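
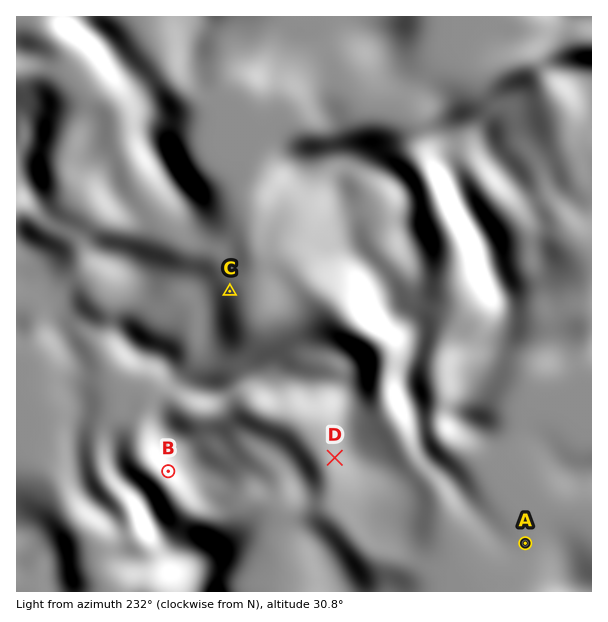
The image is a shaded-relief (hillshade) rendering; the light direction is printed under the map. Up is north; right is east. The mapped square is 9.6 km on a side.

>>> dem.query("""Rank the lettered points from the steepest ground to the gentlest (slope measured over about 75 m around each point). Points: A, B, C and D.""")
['B', 'C', 'D', 'A']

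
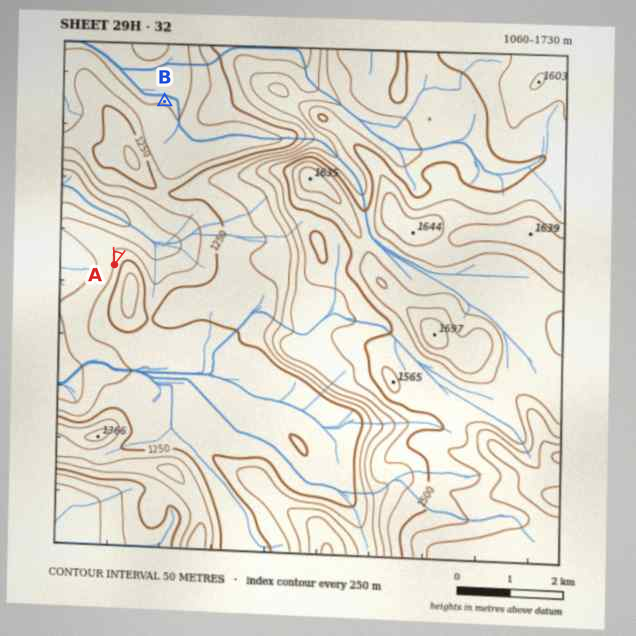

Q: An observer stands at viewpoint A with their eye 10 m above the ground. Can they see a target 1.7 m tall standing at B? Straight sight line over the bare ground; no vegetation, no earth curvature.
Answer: no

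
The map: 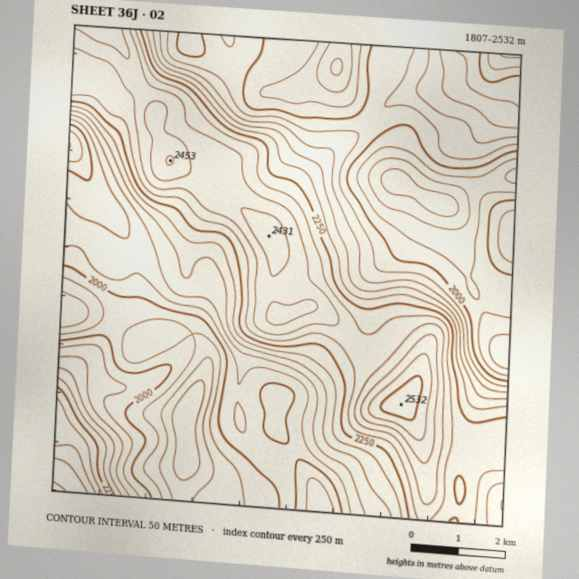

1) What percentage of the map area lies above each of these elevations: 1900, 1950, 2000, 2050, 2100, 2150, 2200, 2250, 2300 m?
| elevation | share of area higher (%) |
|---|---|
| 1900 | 94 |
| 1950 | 86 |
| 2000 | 73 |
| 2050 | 60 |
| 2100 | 50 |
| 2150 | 43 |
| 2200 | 36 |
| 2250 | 30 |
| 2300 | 23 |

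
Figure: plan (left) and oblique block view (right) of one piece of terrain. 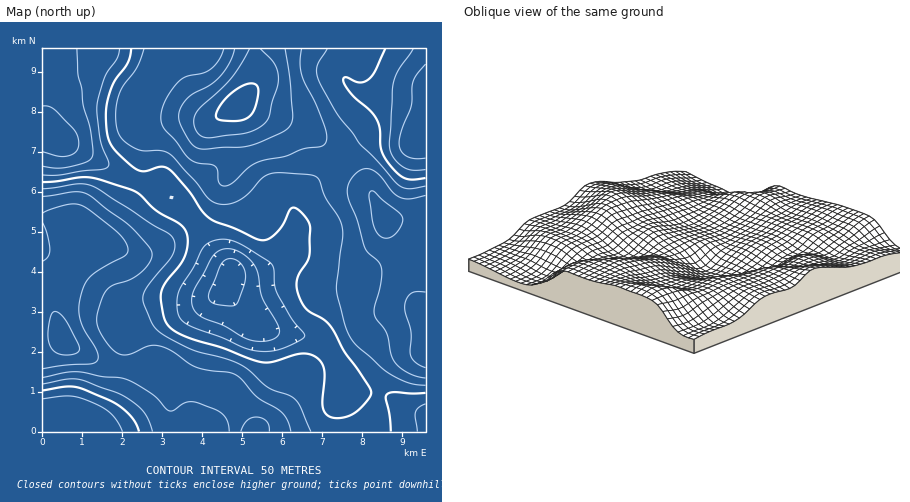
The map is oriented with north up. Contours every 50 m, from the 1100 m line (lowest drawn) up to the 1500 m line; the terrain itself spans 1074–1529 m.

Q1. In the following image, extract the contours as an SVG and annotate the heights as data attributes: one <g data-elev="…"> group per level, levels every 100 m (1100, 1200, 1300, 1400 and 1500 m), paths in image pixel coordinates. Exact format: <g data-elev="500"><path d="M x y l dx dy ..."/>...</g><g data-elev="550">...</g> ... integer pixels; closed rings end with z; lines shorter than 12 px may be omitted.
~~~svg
<g data-elev="1100"><path d="M224 306l-12-4-3-2 0-6 13-30 4-5 6 0 6 2 5 5 2 8 0 6-9 24-4 2z"/><path d="M42 106l8 1 8 6 17 19 4 12-3 8-8 4-10 0-16-4"/></g><g data-elev="1200"><path d="M417 432l-2-20 4-4 7-4"/><path d="M42 399l28-3 20 5 13 7 8 6 6 8 5 10"/><path d="M264 352l-18-4-24-11-28-9-10-6-5-6-2-12 2-14 15-23 8-18 8-7 12-3 12 2 32 19 7 6 2 20 2 8 15 24 13 18-4 4-16 8-11 3z"/><path d="M426 170l-14 0-10-3-9-9-4-12 4-64 6-12 14-22"/><path d="M120 48l-3 10-13 20-7 28 3 32 8 24 0 4-6 3-20 2-22 4-18 0"/></g><g data-elev="1300"><path d="M311 432l-11-26-8-9-24-9-19-18-9-6-14-5-36-10-26-13-10-10-10-22-1-8 5-10 25-32 2-10-5-9-79-49-13-2-36 5"/><path d="M42 384l24-5 12 0 40 14 14 8 10 9 6 10 4 12"/><path d="M426 186l-18 3-10-4-24-27-14-14-22-28-17-30-4-12 1-10 9-16"/><path d="M144 48l-7 18-15 21-4 13-2 22 2 10 4 6 6 6 10 6 22 1 10 3 26 27 12 17 10 6 10 0 12-4 9-8 13-14 8-4 10-1 26 1 11 4 8 20 13 18 4 10 1 11-7 53 8 32 5 14 9 10 30 27 20 10 18 2"/></g><g data-elev="1400"><path d="M269 432l0-6-2-4-5-4-6-1-4 1-5 2-6 12"/><path d="M42 369l24-4 24-1 7-4 1-4-1-6-13-20-4-12-1-12 2-12 4-10 6-8 13-9 20-11 4-6-3-8-7-10-26-20-10-6-6-2-9 0-25 9"/><path d="M426 292l-10 0-6 2-4 6-1 8 6 24 0 24 5 6 10 6"/><path d="M382 238l8 0 6-4 6-10 1-6-5-6-15-12-9-8-2-1-3 2 0 3 4 26 3 10z"/><path d="M42 223l5 11 3 16-2 6-6 5"/><path d="M235 48l-5 14-10 14-10 9-20 11-10 14-1 8 2 8 9 16 8 6 8 1 42-3 32-12 9-6 3-6 1-8-3-34-5-32"/></g><g data-elev="1500"><path d="M223 120l17 1 10-6 4-6 3-11 1-8-2-5-4-2-8 2-8 5-10 8-6 9-4 7 1 4z"/></g>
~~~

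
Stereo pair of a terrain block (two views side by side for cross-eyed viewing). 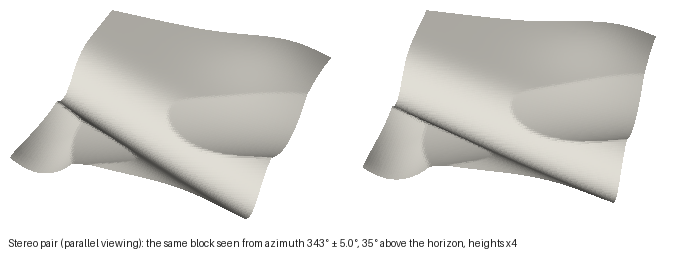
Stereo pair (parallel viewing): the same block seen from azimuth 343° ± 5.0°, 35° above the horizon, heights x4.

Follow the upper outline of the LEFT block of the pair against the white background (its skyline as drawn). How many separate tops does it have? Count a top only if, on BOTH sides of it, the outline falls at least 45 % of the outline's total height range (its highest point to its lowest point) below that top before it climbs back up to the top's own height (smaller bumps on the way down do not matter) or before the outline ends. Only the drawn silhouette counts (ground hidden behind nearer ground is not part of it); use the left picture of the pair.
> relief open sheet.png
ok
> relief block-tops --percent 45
0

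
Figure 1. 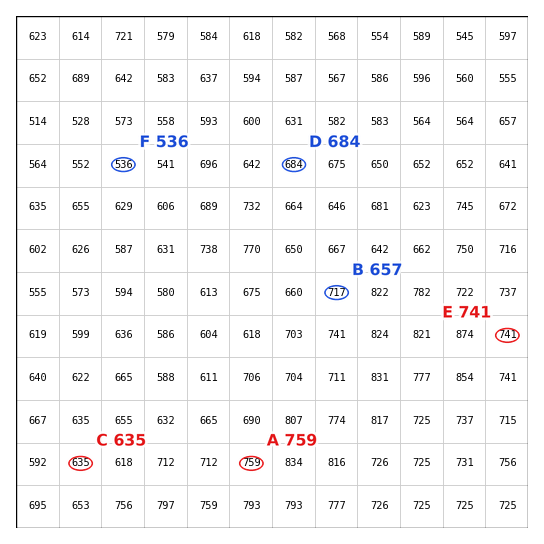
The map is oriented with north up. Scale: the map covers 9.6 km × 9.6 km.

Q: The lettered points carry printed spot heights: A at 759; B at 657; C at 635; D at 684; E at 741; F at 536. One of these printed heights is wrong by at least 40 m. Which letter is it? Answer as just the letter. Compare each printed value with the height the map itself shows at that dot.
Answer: B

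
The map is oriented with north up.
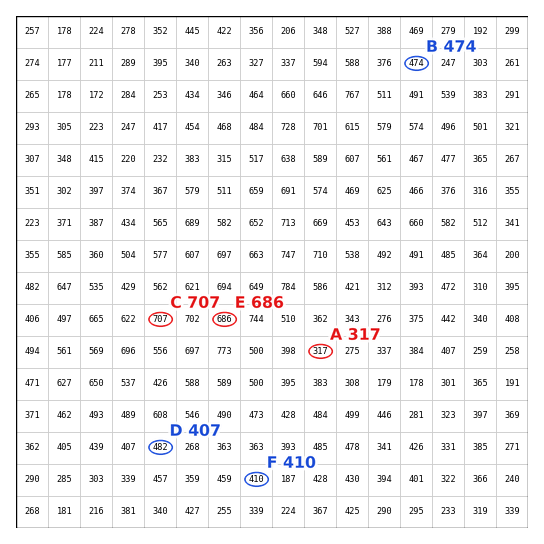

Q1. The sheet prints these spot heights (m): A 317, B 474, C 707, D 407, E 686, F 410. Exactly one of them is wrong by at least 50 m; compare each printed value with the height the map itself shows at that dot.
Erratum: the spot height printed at D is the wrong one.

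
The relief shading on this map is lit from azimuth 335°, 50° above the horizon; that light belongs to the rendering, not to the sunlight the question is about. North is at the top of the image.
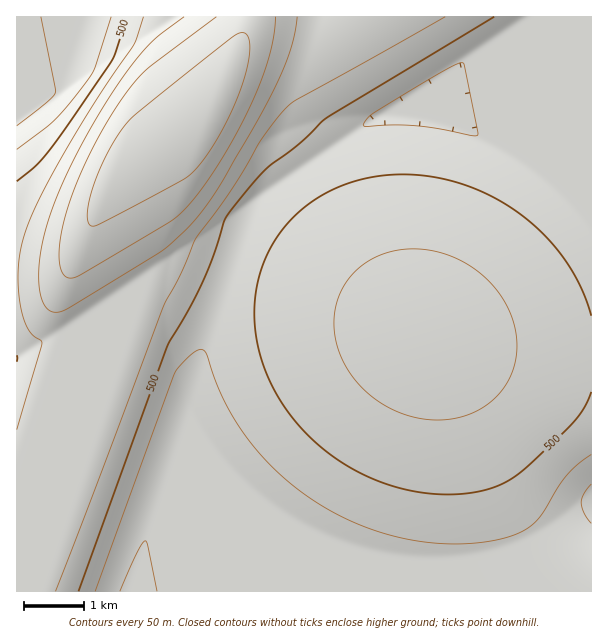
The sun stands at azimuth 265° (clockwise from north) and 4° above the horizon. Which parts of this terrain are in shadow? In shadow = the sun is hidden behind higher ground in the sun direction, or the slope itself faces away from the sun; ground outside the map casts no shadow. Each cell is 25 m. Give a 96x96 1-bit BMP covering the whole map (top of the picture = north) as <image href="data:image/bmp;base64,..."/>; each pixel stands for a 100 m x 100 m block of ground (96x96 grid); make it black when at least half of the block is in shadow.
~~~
<image width="96" height="96" href="data:image/bmp;base64,Qk2+BAAAAAAAAD4AAAAoAAAAYAAAAGAAAAABAAEAAAAAAIAEAAATCwAAEwsAAAIAAAAAAAAA////AAAAAAAB/+AAAAAAAAAAAAAB///AAAAAAAAAAAAB///wAAAAAAAAAAAA///wAAAAAAAAAAAA///wAAAAAAAAAAAAf//4AAAAAAAAAAAAf//4AAAAAAAAAAAAf//4AAAAAAAAAAAAP//8AAAAAAAAAAAAP//8AAAAAAAAAAAAP//8AAAAAAAAAAAAH//+AAAAAAAAAAAAH//+AAAAAAAAACAAH//+AAAAAAAAAH8AD///AAAAAAAAAH8AD///AAAAAAAAAP8AD///AAAAAAAAAP8AB///gAAAAAAAAH8AB///gAAAAAAAAH8AB///gAAAAAAAAD8AA///wAAAAAAAAB8AA///wAAAAAAAAAAAA///wAAAAAAAAAAAAf//wAAAAAAAAAAAAf//wAAAAAAAAAAAAf//wAAAAAAAAAAAAP//wAAAAAAAAAAAAP//wAAAAAAAAAAAAP//wAAAAAAAAAAAAH//wAAAAAAAAAAAAH//wAAAAAAAAAAAAH//wAAAAAAAAAAAAD//wAAAAAAAAAAAAD//wAAAAAAAAAAAAD//wAAAAAAAAAAAAB//wAAAAAAAAAAAAB//wAAAAAAAAAAAAB//wAAAAAAAAAAAAA//wAAAAAAAAAAAAA//wAAAAAAAAAAAAA//wAAAAAAAAAAAAAf/wAAAAAAAAAAAAAf/wAAAAAAAAAAAAAf/4AAAAAAAAAAAAAP/4AAAAAAAAAAAAAP/4AAAAAAAAAAAYAP/4AAAAAAAAAAAMAH/4AAAAAAAAAAAHAH/8AAAAAAAAAAABgH/8AAAAAAAAAAAA4D/8AAAAAAAAAAAAMD/8AAAAAAAAAAAAHA/+AAAAAAAAAAAABgf+AAAAAAAAAAAAA4f/AAAAAAAAAAAAAPf/AAAAAAAAAAAAAH//AAAAAAAAAAAAAD//gAAAAAAAAAAAAD//4AAAAAAAAAAAAB//8AAAAAAAAAAAAB//+AAAAAAAAAAAAA///AAAAAAAAAAAAA///wAAAAAAAAAAAAf//4AAAAAAAAAAAAf//8AAAAAAAAAAAAP///AAAAAAAAAAAAP///gAAAAAAAAAAAP///4AAAAAAAAAAAH///8AAAAAAAAAAAH////AAAAAAAAAAAD////gAAAAAAAAAAD////4AAAAAAAAAAB////8AAAAAAAAAAB/////AAAAAAAAAAB/////wAAAAAAAAAA/////4AAAAAAAAAA/////+AAAAAAAAAAf/////gAAAAAAAAAf/////wAAAAAAAAAf/////4AAAAAAAAAP/////8AAAAAAAAAP/////8AAAAAAAAAH/////+AAAAAAAAAH/////+AAAAAAAAAD//////AAAAAAAAAD//////AAAAAAAAAD//////AAAAAAAAAB//////AAAAAAAAAB//////gAAAAAAAAA///+ADgAAAAAAAAA///4AAwAAAAAAAAAf//wAAcAAAAAAAAAf//gAAGAAAAAAAAAf//AAADgAAAAAAAAP//AAAAwAAAAAAAAP/+AAAAcAA="/>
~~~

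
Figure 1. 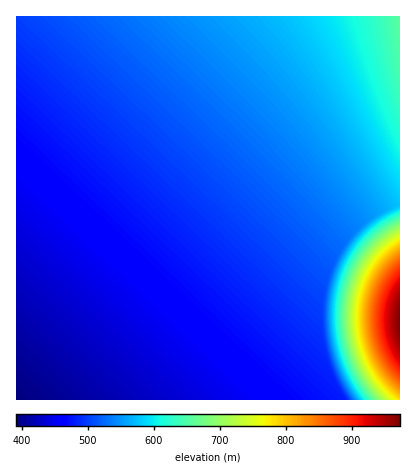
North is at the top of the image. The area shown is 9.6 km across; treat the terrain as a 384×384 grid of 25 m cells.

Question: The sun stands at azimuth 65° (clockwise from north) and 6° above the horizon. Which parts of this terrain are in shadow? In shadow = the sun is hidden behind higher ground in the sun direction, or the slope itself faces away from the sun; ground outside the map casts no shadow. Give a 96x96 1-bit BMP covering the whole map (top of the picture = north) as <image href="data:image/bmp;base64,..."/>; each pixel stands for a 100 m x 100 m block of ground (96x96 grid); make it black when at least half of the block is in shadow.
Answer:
<image width="96" height="96" href="data:image/bmp;base64,Qk2+BAAAAAAAAD4AAAAoAAAAYAAAAGAAAAABAAEAAAAAAIAEAAATCwAAEwsAAAIAAAAAAAAA////AAAAAAAAAAAAAAAf//////8AAAAAAAAf//////8AAAAAAAAf//////8AAAAAAAAP//////8AAAAAAAAP//////8AAAAAAAAP//////8AAAAAAAAH//////8AAAAAAAAH//////8AAAAAAAAD//////8AAAAAAAAB//////8AAAAAAAAB//////8AAAAAAAAA//////8AAAAAAAAAf/////8AAAAAAAAAf/////8AAAAAAAAAP/////8AAAAAAAAAH/////8AAAAAAAAAD/////8AAAAAAAAAD/////8AAAAAAAAAB/////8AAAAAAAAAA/////8AAAAAAAAAAf////8AAAAAAAAAAP////8AAAAAAAAAAH////8AAAAAAAAAAD////4AAAAAAAAAAB////4AAAAAAAAAAA////wAAAAAAAAAAA////wAAAAAAAAAAAf///wAAAAAAAAAAAP///gAAAAAAAAAAAH///gAAAAAAAAAAAD///AAAAAAAAAAAAB///AAAAAAAAAAAAA///AAAAAAAAAAAAAP/+AAAAAAAAAAAAAH/+AAAAAAAAAAAAAD/8AAAAAAAAAAAAAB/8AAAAAAAAAAAAAA/8AAAAAAAAAAAAAAf4AAAAAAAAAAAAAAP4AAAAAAAAAAAAAAHwAAAAAAAAAAAAAABwAAAAAAAAAAAAAAAwAAAAAAAAAAAAAAAAAAAAAAAAAAAAAAAAAAAAAAAAAAAAAAAAAAAAAAAAAAAAAAAAAAAAAAAAAAAAAAAAAAAAAAAAAAAAAAAAAAAAAAAAAAAAAAAAAAAAAAAAAAAAAAAAAAAAAAAAAAAAAAAAAAAAAAAAAAAAAAAAAAAAAAAAAAAAAAAAAAAAAAAAAAAAAAAAAAAAAAAAAAAAAAAAAAAAAAAAAAAAAAAAAAAAAAAAAAAAAAAAAAAAAAAAAAAAAAAAAAAAAAAAAAAAAAAAAAAAAAAAAAAAAAAAAAAAAAAAAAAAAAAAAAAAAAAAAAAAAAAAAAAAAAAAAAAAAAAAAAAAAAAAAAAAAAAAAAAAAAAAAAAAAAAAAAAAAAAAAAAAAAAAAAAAAAAAAAAAAAAAAAAAAAAAAAAAAAAAAAAAAAAAAAAAAAAAAAAAAAAAAAAAAAAAAAAAAAAAAAAAAAAAAAAAAAAAAAAAAAAAAAAAAAAAAAAAAAAAAAAAAAAAAAAAAAAAAAAAAAAAAAAAAAAAAAAAAAAAAAAAAAAAAAAAAAAAAAAAAAAAAAAAAAAAAAAAAAAAAAAAAAAAAAAAAAAAAAAAAAAAAAAAAAAAAAAAAAAAAAAAAAAAAAAAAAAAAAAAAAAAAAAAAAAAAAAAAAAAAAAAAAAAAAAAAAAAAAAAAAAAAAAAAAAAAAAAAAAAAAAAAAAAAAAAAAAAAAAAAAAAAAAAAAAAAAAAAAAAAAAAAAAAAAAAAAAAAAAAAAAAAAAAAAAAAAAAAAAAAAAAAAAAAAAAAAAAAAAAAAAAAAAAAAAAAAAAAAAAAAAAAAAAAAAAAAAAAAAAAAAAAAAAAAAAA="/>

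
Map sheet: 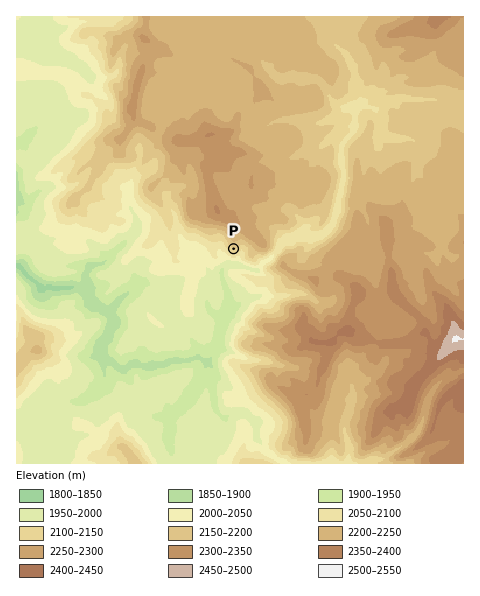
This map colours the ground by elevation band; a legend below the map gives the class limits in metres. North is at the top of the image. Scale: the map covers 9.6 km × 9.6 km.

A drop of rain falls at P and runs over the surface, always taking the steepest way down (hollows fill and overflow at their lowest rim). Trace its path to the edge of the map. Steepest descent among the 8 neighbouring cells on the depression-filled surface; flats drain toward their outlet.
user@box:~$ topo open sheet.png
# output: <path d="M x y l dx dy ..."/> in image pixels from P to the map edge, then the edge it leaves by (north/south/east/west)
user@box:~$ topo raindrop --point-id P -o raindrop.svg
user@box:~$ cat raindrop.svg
<path d="M234 249l-9 8 2 9-6 7 7 20-1 25-3 2 0 2-4 11 0 4-3 6 0 4-3 3-1 6-3 4-8 0-3-3-3 0-7 4-11 0-2-1-1 1-7 1-2 2-5 0-1 1-30 0-5 4-7-1-7-7-5-1-3-4 0-15 6-5 1-8 2-2 0-7-7-8-4-4-3 0-18-20-35 0-7-3-10-7-9-11-2 0"/>
exit: west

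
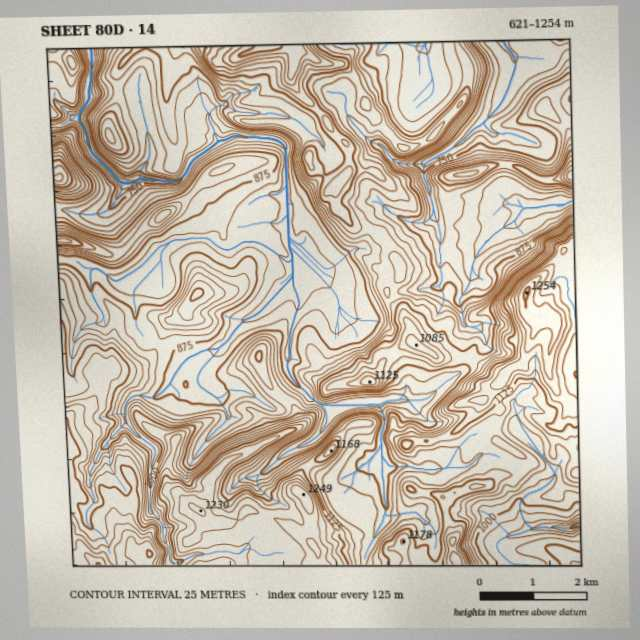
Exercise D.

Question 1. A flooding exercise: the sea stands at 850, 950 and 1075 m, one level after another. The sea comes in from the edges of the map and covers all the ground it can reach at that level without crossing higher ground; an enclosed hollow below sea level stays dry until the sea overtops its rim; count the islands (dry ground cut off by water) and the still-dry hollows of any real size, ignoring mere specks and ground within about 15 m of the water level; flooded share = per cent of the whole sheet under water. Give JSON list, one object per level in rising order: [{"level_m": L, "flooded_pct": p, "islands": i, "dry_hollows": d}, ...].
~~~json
[{"level_m": 850, "flooded_pct": 25, "islands": 1, "dry_hollows": 0}, {"level_m": 950, "flooded_pct": 51, "islands": 2, "dry_hollows": 0}, {"level_m": 1075, "flooded_pct": 78, "islands": 1, "dry_hollows": 0}]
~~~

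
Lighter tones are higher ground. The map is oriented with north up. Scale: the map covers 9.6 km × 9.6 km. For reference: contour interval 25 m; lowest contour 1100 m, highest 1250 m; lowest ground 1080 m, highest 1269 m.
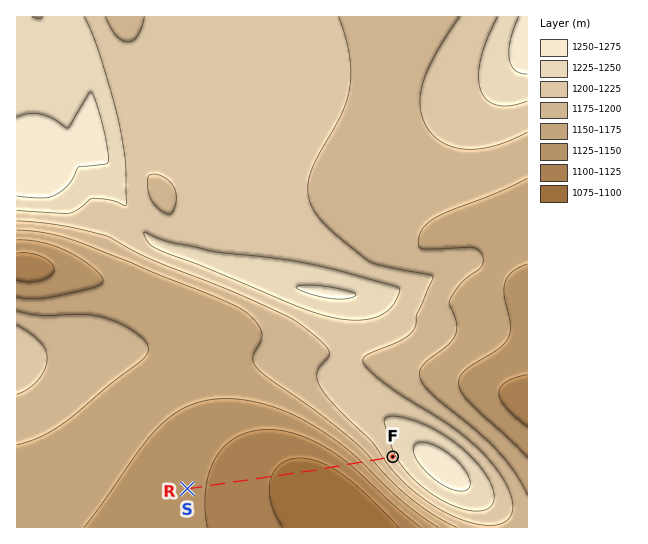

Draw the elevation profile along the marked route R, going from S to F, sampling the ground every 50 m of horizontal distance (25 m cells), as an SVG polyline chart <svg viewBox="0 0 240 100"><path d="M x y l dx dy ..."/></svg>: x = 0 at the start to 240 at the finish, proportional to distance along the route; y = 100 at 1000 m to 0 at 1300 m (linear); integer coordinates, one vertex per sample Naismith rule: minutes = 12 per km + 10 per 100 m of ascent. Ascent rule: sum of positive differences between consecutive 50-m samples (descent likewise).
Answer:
<svg viewBox="0 0 240 100"><path d="M0 56l3 1 3 0 3 0 3 0 3 1 3 0 4 0 3 1 3 0 3 0 3 1 3 0 3 0 3 1 3 0 3 0 3 1 3 0 4 0 3 1 3 0 3 0 3 1 3 0 3 0 3 1 3 0 3 0 3 1 3 0 3 0 4 1 3 0 3 0 3 1 3 0 3 0 3 1 3 0 3 0 3 0 3 0 3 1 3 0 4 0 3 0 3 0 3 0 3-1 3 0 3 0 3-1 3 0 3-1 3-1 3-1 4-1 3-1 3-1 3-1 3-2 3-1 3-2 3-2 3-2 3-2 3-2 3-2 3-2 4-2 3-2 3-2 3-2 3-2 3-2 3-2 3-1 3-2"/></svg>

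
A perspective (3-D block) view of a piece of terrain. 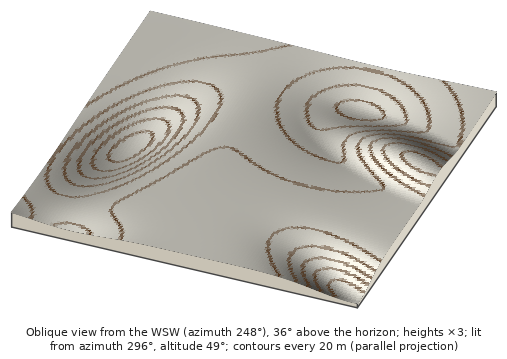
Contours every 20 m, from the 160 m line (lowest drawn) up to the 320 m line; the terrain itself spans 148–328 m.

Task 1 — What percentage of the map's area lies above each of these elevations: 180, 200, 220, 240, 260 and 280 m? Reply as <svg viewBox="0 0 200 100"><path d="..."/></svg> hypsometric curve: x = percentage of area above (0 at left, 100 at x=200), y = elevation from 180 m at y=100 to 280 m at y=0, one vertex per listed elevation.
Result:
<svg viewBox="0 0 200 100"><path d="M193 100l-8-20-15-20-29-20-62-20-72-20"/></svg>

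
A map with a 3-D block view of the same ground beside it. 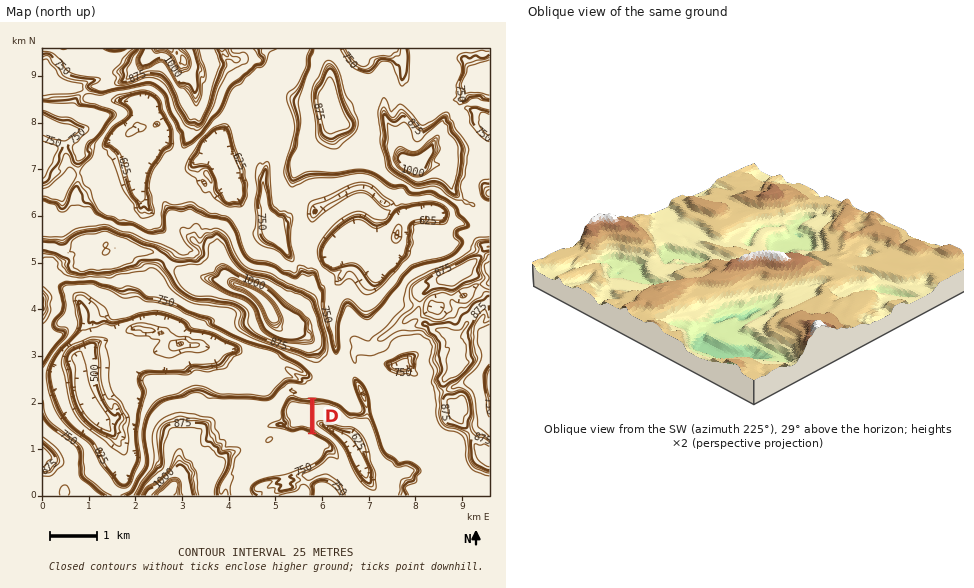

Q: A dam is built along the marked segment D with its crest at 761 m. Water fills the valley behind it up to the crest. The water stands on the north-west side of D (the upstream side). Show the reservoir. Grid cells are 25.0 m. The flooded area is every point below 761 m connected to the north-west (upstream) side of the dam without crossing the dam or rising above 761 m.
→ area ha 40.4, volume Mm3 21.9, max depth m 75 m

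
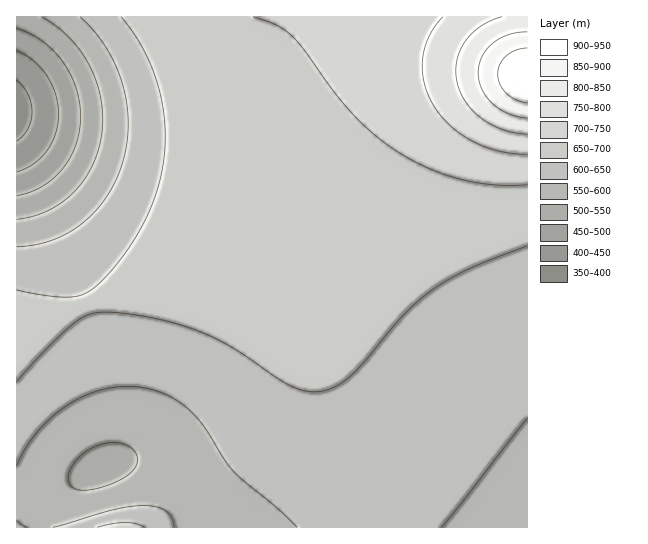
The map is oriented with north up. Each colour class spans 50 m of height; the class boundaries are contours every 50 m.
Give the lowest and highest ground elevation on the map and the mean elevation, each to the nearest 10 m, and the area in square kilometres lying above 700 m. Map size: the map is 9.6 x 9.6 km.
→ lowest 380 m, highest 950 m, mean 640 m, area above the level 10.6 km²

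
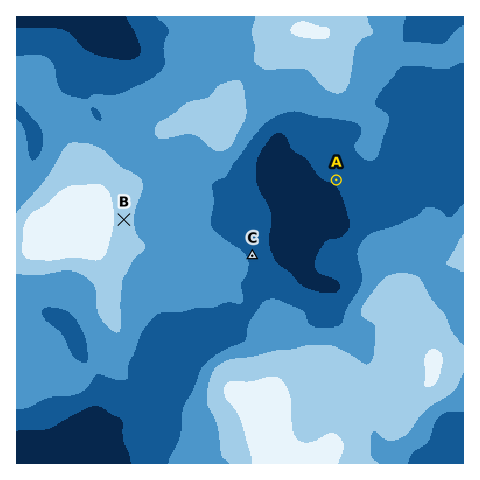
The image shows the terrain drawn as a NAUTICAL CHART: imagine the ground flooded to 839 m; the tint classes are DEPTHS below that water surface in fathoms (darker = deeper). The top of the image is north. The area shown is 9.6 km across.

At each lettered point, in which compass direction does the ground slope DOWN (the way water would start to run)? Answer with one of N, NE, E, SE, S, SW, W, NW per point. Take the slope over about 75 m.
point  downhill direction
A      SW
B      E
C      NE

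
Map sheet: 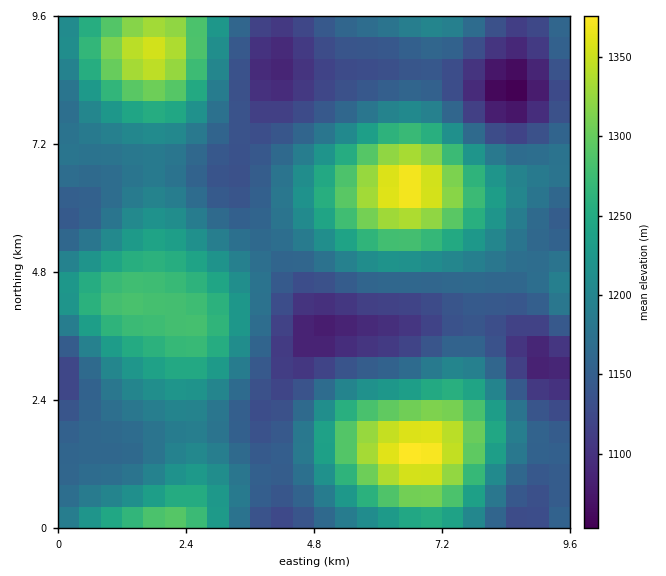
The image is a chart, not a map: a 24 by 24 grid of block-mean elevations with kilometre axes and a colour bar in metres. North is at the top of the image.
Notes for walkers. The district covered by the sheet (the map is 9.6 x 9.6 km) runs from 1050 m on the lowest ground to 1380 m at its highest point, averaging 1190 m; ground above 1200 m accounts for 36.5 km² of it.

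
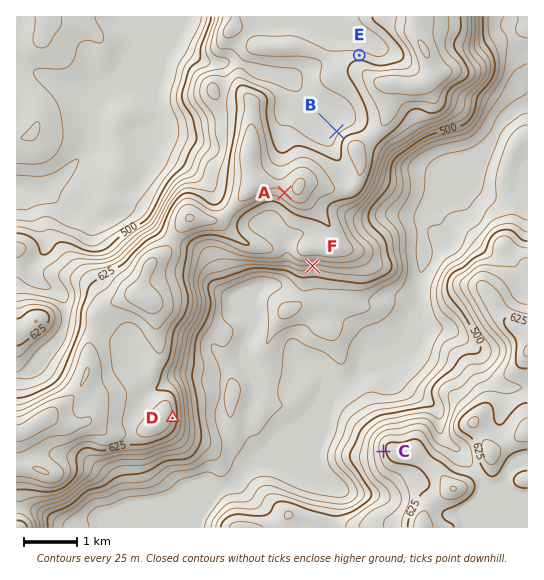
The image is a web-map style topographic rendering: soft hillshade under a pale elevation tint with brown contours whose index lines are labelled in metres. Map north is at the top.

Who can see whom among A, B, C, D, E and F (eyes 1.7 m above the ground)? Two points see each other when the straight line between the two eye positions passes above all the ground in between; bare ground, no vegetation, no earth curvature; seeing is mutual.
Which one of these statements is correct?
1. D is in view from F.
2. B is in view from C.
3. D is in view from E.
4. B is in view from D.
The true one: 1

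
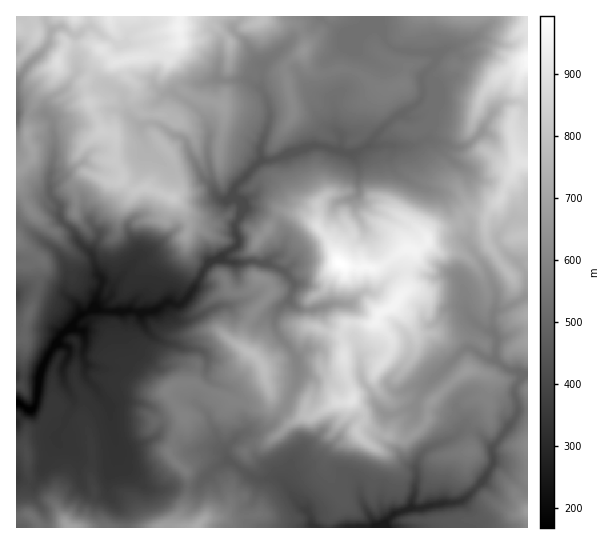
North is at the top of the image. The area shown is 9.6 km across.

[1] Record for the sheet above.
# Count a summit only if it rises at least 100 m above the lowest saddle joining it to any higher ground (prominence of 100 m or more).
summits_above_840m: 2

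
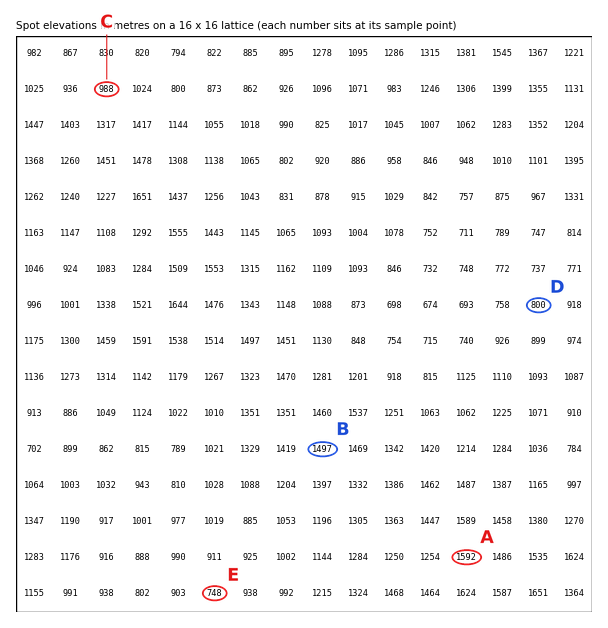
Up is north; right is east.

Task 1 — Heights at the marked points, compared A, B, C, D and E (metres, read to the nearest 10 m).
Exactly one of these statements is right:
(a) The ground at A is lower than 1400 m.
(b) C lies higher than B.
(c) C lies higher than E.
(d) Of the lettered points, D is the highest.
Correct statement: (c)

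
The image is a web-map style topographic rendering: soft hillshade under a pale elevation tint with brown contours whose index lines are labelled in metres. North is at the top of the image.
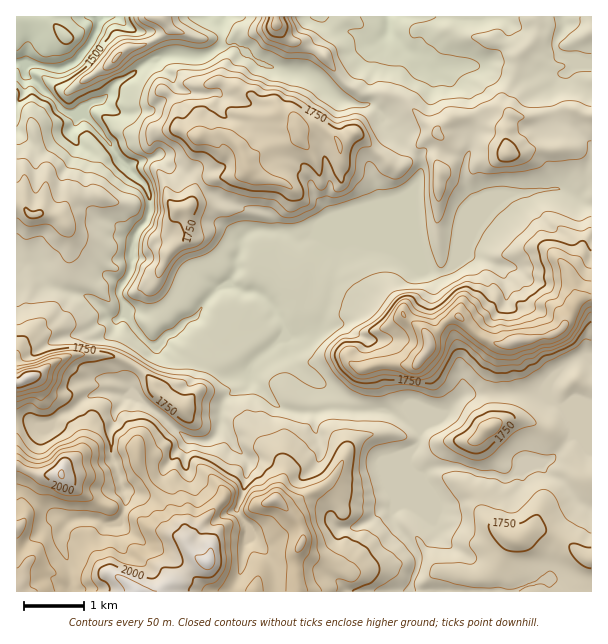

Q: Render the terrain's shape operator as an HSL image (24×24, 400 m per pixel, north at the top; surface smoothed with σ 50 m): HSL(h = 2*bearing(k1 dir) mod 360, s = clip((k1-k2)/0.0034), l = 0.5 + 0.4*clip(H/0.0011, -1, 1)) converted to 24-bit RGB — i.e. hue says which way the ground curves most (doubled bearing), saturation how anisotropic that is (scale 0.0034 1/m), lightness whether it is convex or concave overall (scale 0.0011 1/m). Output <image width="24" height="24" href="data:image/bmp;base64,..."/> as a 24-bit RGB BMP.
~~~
<image width="24" height="24" href="data:image/bmp;base64,Qk32BgAAAAAAADYAAAAoAAAAGAAAABgAAAABABgAAAAAAMAGAAATCwAAEwsAAAAAAAAAAAAApZ5poGWeOC53u89YoOfOiEOxwYiTqC9LP7YwNIShgUyiyNGQZ1J9rkSUxK5XRZqOK3CKvV5eWrW8s1hob5NhaYNrenBxhGhTosJ3VlKSQ1x6eMpugjRHlk9BfTw+i83E4dS/HkpxjkN23bSNQ6ujbnukoo6fenahUTeZeLN/iUpijWxhoWtYWI1YXl2DmL/NX8xOgkmAYJ9+e5A7aipGdWC/mb3Icr6a34SNMhdWj5RShs9hXWG7cl8iaos7iVR1lq1gZ1RtaWSPnXW0pL3SvIu+bqipYoaDx0pPWSkqe4Utad/BF5DZqZpVVqlpr0ie/65iHgCtvrnvquzWeTFeeraNZZqkUFJ6h3ltdGp5V35ae7VzZGROrop/jJJ7cU9YnDavvKvnwOngSbF+QxFGbtNoTLV6cjV7x/HFAB+EyMVVkicy2FzfybKPXoKXa1t4f3x9bV6Wk8K4lHlVfX9WX5ZdkEtmknylWN/nqmna6LfOOzaThiW4qsx/J6xdUOLckDpDZSNQe61SsZSBKkZf7tPBSjljYnBWd2KHjlFLc0EkbbE/U35nd3dgXIRse5lyhVU4IFAhx7xCtRu6c7jK2LG2jhJZc40MI1l2ba+sfpqUk7CeUzyKlsuXy37alaHUPWCnQo7Ht6fn89joSH+UYomNe6umg3B1WUMfP7k1MYNGwIaHK4hfZAwIOV74p9mpKj9jkqucW6JNhl45WpBEgXpDZloudGQxempgaXNGMGVHpMF124HUbViuh19of3x51Mr5W9KSO2mEe345YTQ/mvD0l77k6ZnmUi+qcXtTlF12hZWLe2dzZB4xu685bGcxWEsbQ9U+NVxoioA5aGgrWXRCf2Gca3etANAB/8zxgmr1laLoq9z0GdtwWTIidVY4jWZpY4hraYdwjXCFcTeXw87x1Nr3rJzy7dL5iM+IEA8npmRTuLJmXYg3Gz4VXoQ/uG1+KlgQeHoUg4UdlEgmhCQvOn1Tn4eUgoB+joGJa5aQcH1mN3VoTNdNzxCRi2guYHk0+tPRKg9Vzfr72dP45c/889T3G31uknVfrH2gmoWmoExFZRhpqblUqmayNYZYnIeGg4iLh2aQkHV9doGFVn5ZJ2g80Gzsxvriohna0dv6OYx+PEske0k02HJr9RbWeoplhG1SimRNm856LQGi7L24OYR0oHOSSIZNllxUj11pgYqBfYaHc4KEdIGDJpxP6I0hGztD6eSetT+TPEmeQnuRnlQ6norghX5thm2Bjpp8mHNaBVZ33YBf4pArUGo/ep2YXXGYgISHgoeEfIKFd4GDdYV4i4xpdWRagItCPGoqmWlAdDo/aEJnnNyjTZ2ue25Sfl1ZgLd0do+XFCV5ZHHh6Zywj7/ePpeJWISDioV5hHpug4B5f398f396f317c219ysdwXWZ5aoaKanSnfaLFk81xuk6dbnLVdLzNtpKAcUpLuXRpAC0z5baaoL1rrkSnR2SYhEEvtrk7NnM8b3pmfn99f39/XVd33s55UGJxcn57a310YJRci7RojoVOTJOqqq5Ys2y0q8XZoMHYHgA8tfOp3XKPaiY6iVpBS4iQ1PDZehnGsdc4P4Bfen5NMEVl9N61PVRoa3hfbnldZ35TfXFRe2hZQkiun8iEYoeWsrJtLwsaAvrgv0o/flI9TkDEwebeb5G7r0xHXxrL5uWSKyhvnp3THDefzO2Ybj+pwl2hoaZETp1cZHNZX4Fhq09HY6VWfDt930MgpCOq7OghWTYhp9WCWqbAfM+PlmOQql6OO2is5dKgKaDEQ5izmj+RlsVSTlOMT2OV7e/cfmi8jYW/amSyttRbcq/AHm6CvwrUUKq5Xk/LqqzpgbrDXle5m1B0kmyUlcmtlcTgOlHU5o3DbUVqWZGKrZPRlHi2RWZ5zcB+a0+phV5frGCDPefJbABG49E7DUwWpG53pDjJPNl1q3YrilA1a76QntfegrfMdzM1NhIPyLwYi6zEkMm3P3hyjlRZkl6utsF8dUxHUnutXbRQgQkWALoX2Vj//8TuCmIdKKNVykXdiqbcqqvpXMd1VTYbSDEVRxUajfS2UFqFkYxbelpPd2pdZ3hcXXNTqYNie39tboJzgYtqM1eeyYquAFwnNayy/s36WCr/ISoJUmEPRJgUVh4hgS8qfNujqvfypj+2dnBmhnxvg2Nqhm9wh2VqXJxuaa+UonyMW2KZjnFlc3ekerqW1IOPAEhDdSEA/RMAufvyVrnoYCyXczfH+tPRFe2XdzNGjFhffJR8TmKVoXiQbJSkY6auW7KWjU97rp+AT2+KtXaQ"/>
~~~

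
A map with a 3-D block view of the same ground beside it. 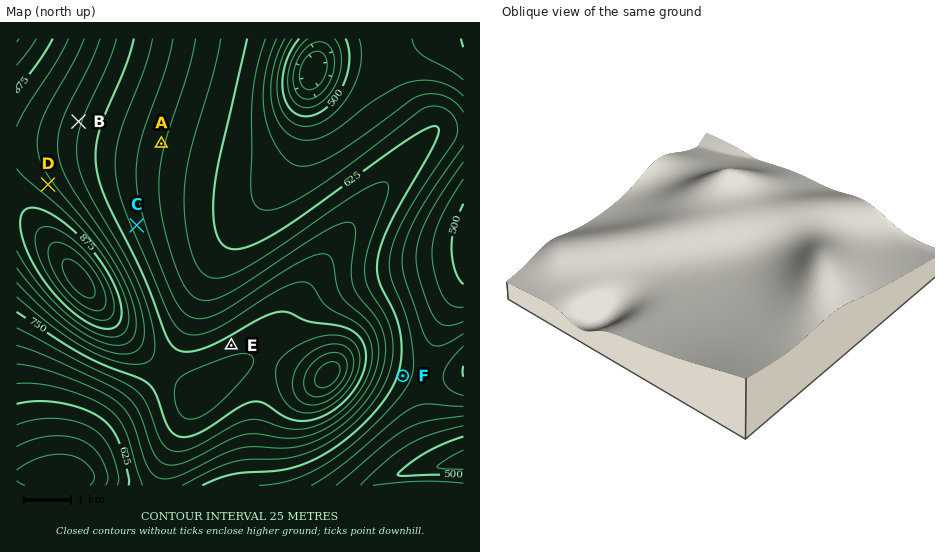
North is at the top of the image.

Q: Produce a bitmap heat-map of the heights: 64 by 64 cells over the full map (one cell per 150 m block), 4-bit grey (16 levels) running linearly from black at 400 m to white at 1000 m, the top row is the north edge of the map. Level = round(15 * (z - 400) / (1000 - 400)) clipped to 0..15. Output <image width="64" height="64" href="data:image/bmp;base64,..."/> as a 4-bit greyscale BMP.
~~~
<image width="64" height="64" href="data:image/bmp;base64,Qk12CAAAAAAAAHYAAAAoAAAAQAAAAEAAAAABAAQAAAAAAAAIAAATCwAAEwsAABAAAAAAAAAAAAAAABEREQAiIiIAMzMzAERERABVVVUAZmZmAHd3dwCIiIgAmZmZAKqqqgC7u7sAzMzMAN3d3QDu7u4A////AERDMzMzREVVZmd3dmZmVVVVVVVVVURERDMzMzMzMzMzRDMzMzNERVVmd3d3dmZmZlVVVVVVVUREQzMzMzMzMzNEQzMzNERFVWZ3d3d3dmZmZmZmZlVVVEREMzMyIiIiIkREREREREVWZnd4iHd3dmZmZmZmZmVVVERDMzMyIiIiREREREREVVZnd4iIiId3d3Zmd2ZmZlVVREQzMzMiIiJERERERERVVmd4iIiIiHd3d3d3d3dmZlVUREMzMzMiIlREREREVVVmZ3iImZiIiHd3d3d3d3dmZVVEREMzMzMiVVVERFVVVWZ3eImZmZiIiIiIiIiIh3dmVVRERDMzMzNVVVVVVVVWZneIiZmZmZiIiIiIiIiIh3ZmVVREREMzM1VVVVVVVWZnd4iZmZmZmYiIiIiZmZmId2ZlVUREREREVVVVVVVmZmd3iJmZqpmZmYiImZmZmZiHdmVVVERERERmVVVmZmZmd3iImZmqqpmZmZmZmqqqqZh3ZlVVRERERGZmZmZmZnd3iImZmqqqqZmZmZmaqqqqmYd2ZVVVVVVVZmZmZmZ3d3iIiZmaqqqqmZmZmaqru7qpiHdmVVVVVVVmZmZnd3d4iIiZmZmqqqqpmZmZqqu7u6qYh2ZVVVVVVWZnd3d3eIiImZmZmZqqqqmZmZmqq7zLupmHdmVVVVVWd3d3d3iIiZmZmZmZmZqqqpmZmaqru8y6qYd2ZVVVVVZ3d3d4iImZmZmZmZmZmZmZmZmZqqq7u7qpiHZlVVVVVXd3iIiJmZqqqqmZmZmZmZmZmZmaqqu7uqmIdmVVVVVVd4iIiZmaqqqqqZmZmZmZmZmZmZmqqqqqqYh2ZVVURVWIiIiZmqq7u7qpmZiIiZmZmZmZmZmqqqqZiHZlVURERYiImZqqu7u7uqmZiIiIiZmZmZmZmZmZmZiHdmVVREREiImZqru8zMu6qZmIiIiIiZmZmZmZmZmZiId2ZVVERESJmZqrvMzMzLqpmIiIiIiImZmZmZmZmYiId3ZlVERERJmaqrvM3d3MuqmYiHd3eIiImZmZmZiIiId3ZlVUREMzmaqrvM3d3cy6qZiHd3d3iIiImZmZiIiId3ZmVVREMzOaqrvN3e7dy7qZiId3d3d3iIiImYiIiId3dmZVREQzM6qrvN3u7t3LqpmId3d3d3d4iIiIiIiId3dmZVVEQzMzqrvM3u7u3MuqmIh3d3Znd3d4iIiIiIh3dmZlVURDMzOrvM3e7u3cu6mYh3d3ZmZnd3eIiIiIiHd2ZlVUREMzMru83e7u7cy6qZiHd3ZmZmZnd3eIiIiId3ZmVVREMzMyu8zd7u7dy6qZiId3ZmZmZmZnd3eIiId3dmZVVEQzMzK8zd3u7dy7qpmId3dmZmZmZmZ3d3eIh3d2ZlVURDMzIrzN3d3dzLqpmIh3d2ZmZmZmZmZ3d3d3d3ZmVVREMzMizM3d3dzLupmYh3d2ZmZmZmZmZmd3d3d3d2ZlVEQzMyLMzd3dzLuqmYiHd3ZmZmZVVVZmZmd3d3d3ZmVURDMzIszN3czLuqmZiId3dmZmZlVVVVZmZnd3d3dmZVVEQzMizMzMzLuqqZiId3d2ZmZlVVVVVWZmZnd3d3ZmVURDMzLMzMzLu6qZmIh3d3ZmZmVVVVVVVWZmZ3d3dmZVVEQzMszMzLu6qZmIiHd3dmZmZVVVVVVVVmZmZ3d2ZmVURDMzzMy7u6qpmYiId3d2ZmZlVVVVVVVVVmZmZ3ZmZVVEQzPMy7u6qpmYiId3d3ZmZmVVVVVVVVVVZmZmZmZmVVRDM7u7u6qqmZiIh3d3dmZmZVVVVVVVVVVVZmZmZmZlVEQzu7u7qqmZmIiHd3d2ZmZlVVVVVVVVVVVWZmZmZmVVREO7u7qqqZmYiId3d3ZmZmZVVVVVVVVVVVVmZmZmZlVUQ7u7qqqZmZiIh3d3dmZmZlVVVVVEREVVVVVmZmZmVVREu7uqqpmZiIiHd3d2ZmZmVVVVVEREREVVVVZmZmZlVUS7u6qqmZmIiId3d3ZmZmZVVVVUREREREVVVWZmZmZVVLu7qqqZmZiIiHd3dmZmZlVVVURERERERFVVVWZmZlVVu7uqqpmZmIiId3d3ZmZmZVVVRERERERERFVVVmZmZVW7u6qqmZmYiIh3d3dmZmZlVVVERDM0RERERVVVVmZlVbu7qqqpmZiIiHd3d2ZmZmVVVERDMzM0REREVVVVZmVVu7uqqqmZmYiIh3d3dmZmZVVURDMzMzNEREREVVVVVVW7u7qqqZmZiIiHd3d2ZmZlVVRDMyIiMzRERERFVVVVVbu7uqqqmZmYiIh3d3ZmZmZVVEMyIiIjM0RERERVVVVUy7u7qqqZmZiIiHd3d2ZmZlVUQyIREiIzNERERERVVETMu7uqqqmZmIiId3d3ZmZmVVRDIhERIjMzRERERERERMzLu7qqqZmZiIiHd3dmZmZVVEMhEAESIzM0RERERERDzMu7u6qqmZmIiId3d3ZmZlVUQyEQABEjMzNEREREQzPMzLu7qqqZmZiIh3d3dmZmZVRDIRAAESMzMzMzMzMzM8zMy7u6qqmZmIiId3d2ZmZlVUMyEAARIjMzMzMzMzMz3MzLu7qqqZmYiIh3d3ZmZmVVRDIRABEiMzMzMzMzMzPdzMy7u6qpmZmIiHd3d2ZmZVVEMiERESIzMzMzMzMzM93czLu7qqqZmYiId3d3ZmZmVVRDIhESIzMzMzMzMzMz"/>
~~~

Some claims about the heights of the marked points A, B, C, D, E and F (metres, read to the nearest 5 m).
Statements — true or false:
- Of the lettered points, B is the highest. false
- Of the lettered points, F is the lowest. true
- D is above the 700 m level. true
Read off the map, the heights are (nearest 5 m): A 680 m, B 780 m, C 715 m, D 835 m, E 765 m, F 615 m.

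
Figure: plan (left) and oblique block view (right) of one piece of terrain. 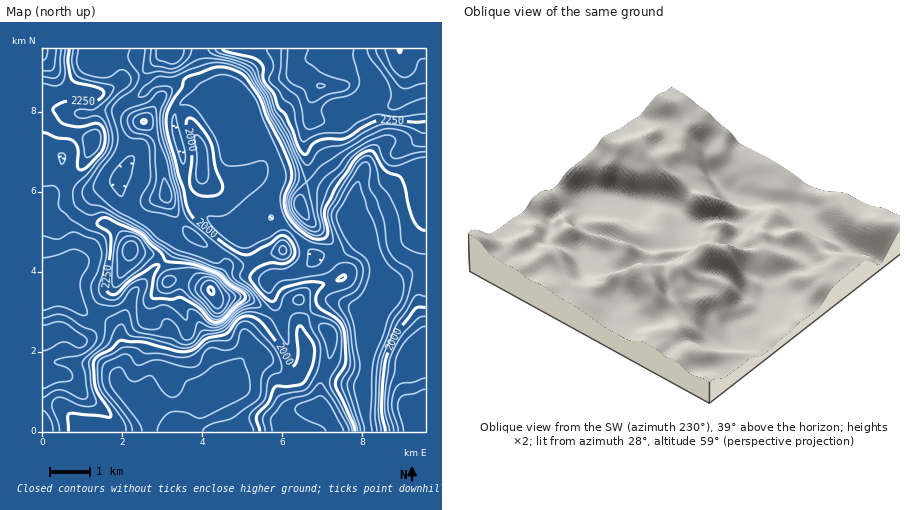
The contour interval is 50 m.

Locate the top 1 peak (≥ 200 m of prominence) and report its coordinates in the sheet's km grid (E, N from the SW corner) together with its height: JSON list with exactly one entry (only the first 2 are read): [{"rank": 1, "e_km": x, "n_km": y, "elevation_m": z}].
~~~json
[{"rank": 1, "e_km": 4.21, "n_km": 3.54, "elevation_m": 2506}]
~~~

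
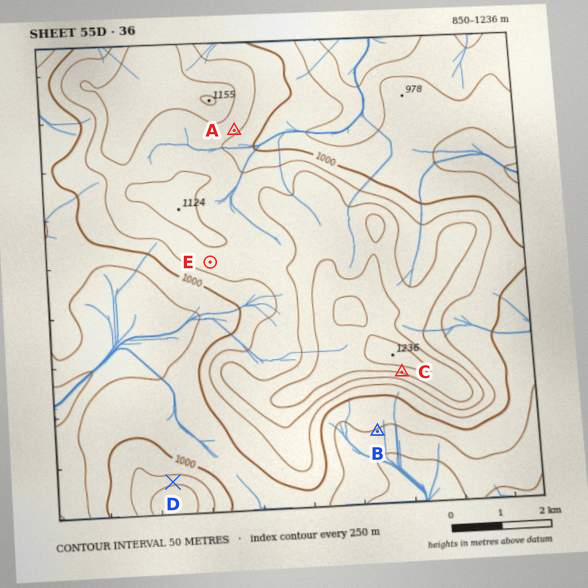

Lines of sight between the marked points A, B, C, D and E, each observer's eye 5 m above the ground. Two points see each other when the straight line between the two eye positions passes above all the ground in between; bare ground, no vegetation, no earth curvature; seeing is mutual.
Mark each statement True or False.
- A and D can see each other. False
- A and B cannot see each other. True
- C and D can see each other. True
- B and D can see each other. False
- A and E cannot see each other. True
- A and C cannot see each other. True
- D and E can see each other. True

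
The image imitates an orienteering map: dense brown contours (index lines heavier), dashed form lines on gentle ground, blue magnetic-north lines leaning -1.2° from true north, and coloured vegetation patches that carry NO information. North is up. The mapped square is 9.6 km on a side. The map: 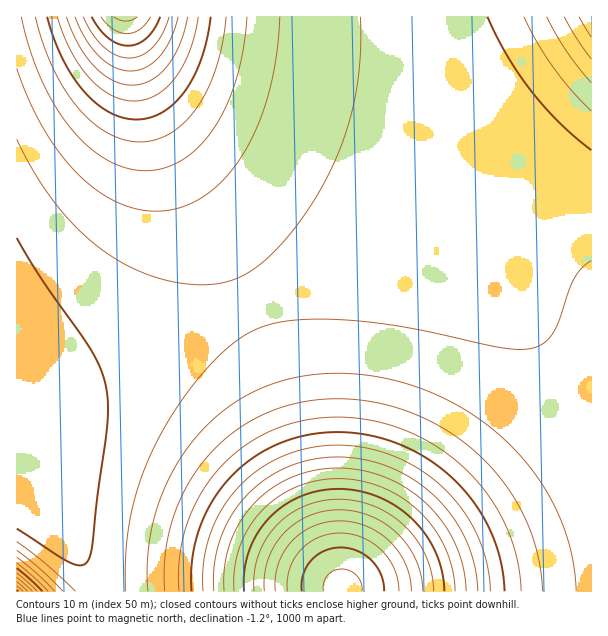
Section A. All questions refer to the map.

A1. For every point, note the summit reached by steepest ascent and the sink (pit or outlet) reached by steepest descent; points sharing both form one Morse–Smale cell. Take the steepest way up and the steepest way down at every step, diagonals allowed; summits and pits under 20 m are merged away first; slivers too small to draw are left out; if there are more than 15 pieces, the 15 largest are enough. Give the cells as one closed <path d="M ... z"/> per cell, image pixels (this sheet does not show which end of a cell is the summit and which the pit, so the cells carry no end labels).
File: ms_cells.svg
<path d="M591 43l-76 57-53 50-24 35-29 58-5 5-99 34-289 120 0 83 33 31 17 20 25 37 7 19 494-1z"/><path d="M591 16l-574 0-1 385 47-17 242-102 99-34 5-5 29-58 24-35 53-50 77-58z"/><path d="M17 486l-1 105 80 1 0-10-22-34-25-32z"/>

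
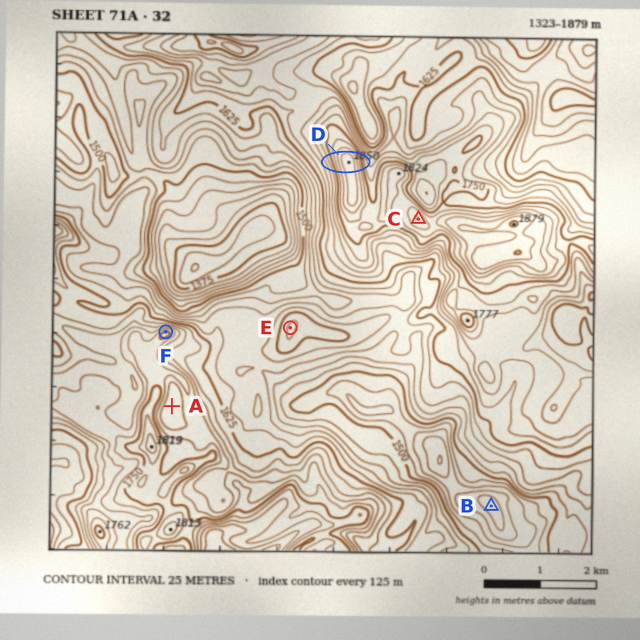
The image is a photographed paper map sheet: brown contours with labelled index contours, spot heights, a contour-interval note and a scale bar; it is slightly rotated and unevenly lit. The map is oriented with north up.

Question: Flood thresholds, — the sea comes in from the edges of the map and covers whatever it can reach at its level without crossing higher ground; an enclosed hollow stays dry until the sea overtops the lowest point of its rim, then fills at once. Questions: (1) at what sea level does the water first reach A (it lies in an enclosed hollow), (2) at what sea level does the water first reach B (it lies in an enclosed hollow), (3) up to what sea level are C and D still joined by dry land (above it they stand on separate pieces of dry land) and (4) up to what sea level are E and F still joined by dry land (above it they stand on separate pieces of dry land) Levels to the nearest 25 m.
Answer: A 1700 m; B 1450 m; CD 1775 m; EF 1600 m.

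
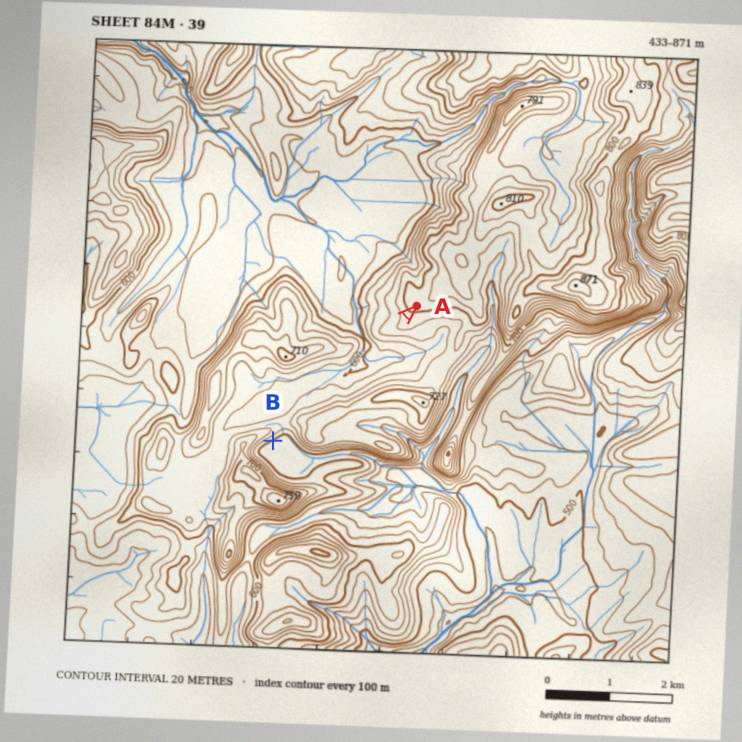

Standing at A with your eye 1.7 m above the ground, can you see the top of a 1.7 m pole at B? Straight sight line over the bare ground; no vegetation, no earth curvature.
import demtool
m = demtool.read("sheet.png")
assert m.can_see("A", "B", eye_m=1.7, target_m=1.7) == False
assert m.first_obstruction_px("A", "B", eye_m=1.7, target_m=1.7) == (314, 402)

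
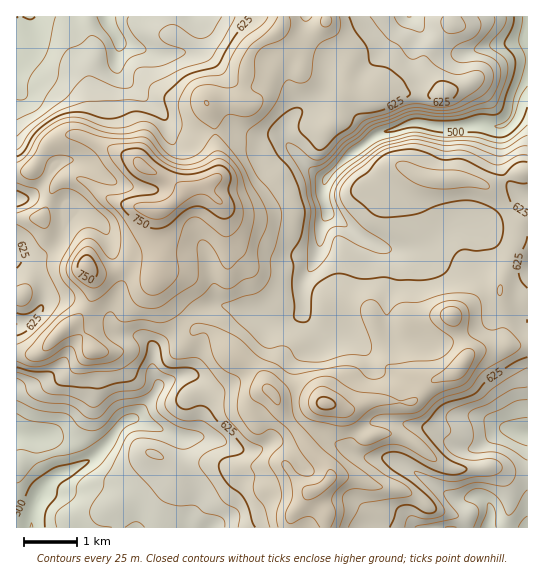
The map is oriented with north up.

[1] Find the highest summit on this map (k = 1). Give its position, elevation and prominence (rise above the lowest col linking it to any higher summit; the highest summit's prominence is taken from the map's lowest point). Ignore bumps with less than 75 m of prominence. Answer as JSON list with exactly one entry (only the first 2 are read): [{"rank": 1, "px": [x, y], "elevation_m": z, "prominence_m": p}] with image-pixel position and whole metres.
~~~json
[{"rank": 1, "px": [158, 210], "elevation_m": 791, "prominence_m": 321}]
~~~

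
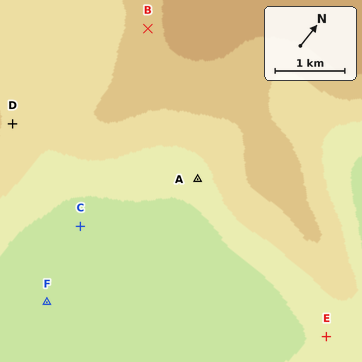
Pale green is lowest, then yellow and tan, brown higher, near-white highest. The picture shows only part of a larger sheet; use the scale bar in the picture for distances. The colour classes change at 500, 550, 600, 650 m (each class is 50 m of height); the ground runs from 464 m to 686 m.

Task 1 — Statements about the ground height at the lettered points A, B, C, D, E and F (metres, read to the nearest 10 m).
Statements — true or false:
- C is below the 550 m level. true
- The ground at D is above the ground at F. true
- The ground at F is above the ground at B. false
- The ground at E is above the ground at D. false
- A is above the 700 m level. false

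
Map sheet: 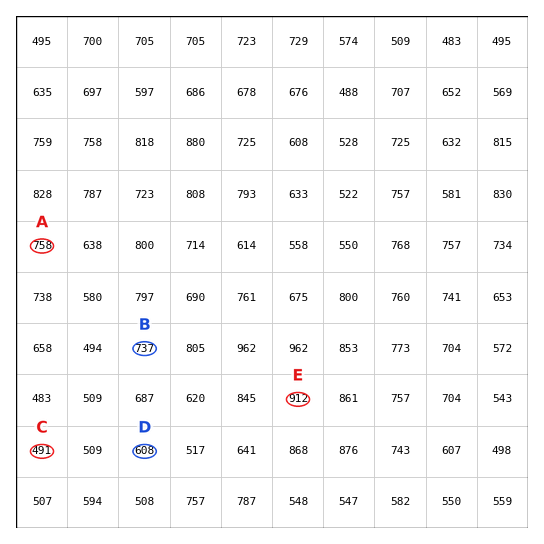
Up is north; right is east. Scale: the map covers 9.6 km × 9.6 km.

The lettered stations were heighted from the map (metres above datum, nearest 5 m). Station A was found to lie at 760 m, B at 735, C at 490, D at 610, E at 910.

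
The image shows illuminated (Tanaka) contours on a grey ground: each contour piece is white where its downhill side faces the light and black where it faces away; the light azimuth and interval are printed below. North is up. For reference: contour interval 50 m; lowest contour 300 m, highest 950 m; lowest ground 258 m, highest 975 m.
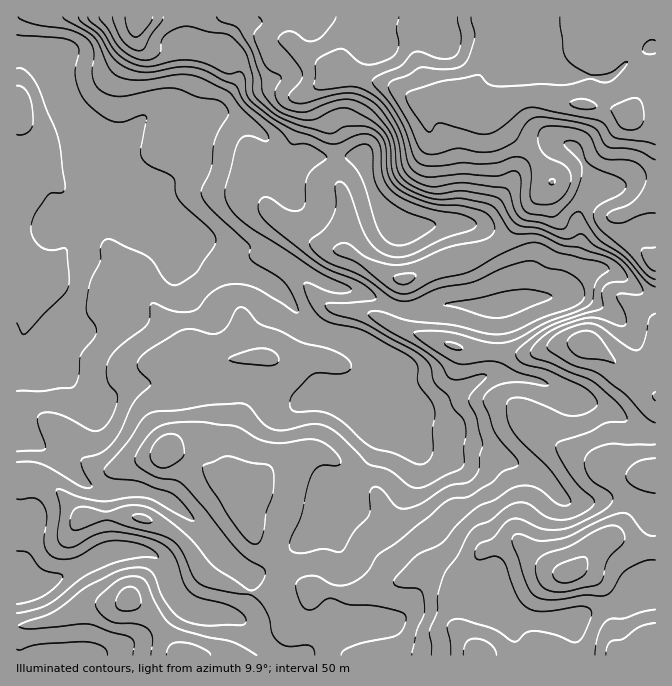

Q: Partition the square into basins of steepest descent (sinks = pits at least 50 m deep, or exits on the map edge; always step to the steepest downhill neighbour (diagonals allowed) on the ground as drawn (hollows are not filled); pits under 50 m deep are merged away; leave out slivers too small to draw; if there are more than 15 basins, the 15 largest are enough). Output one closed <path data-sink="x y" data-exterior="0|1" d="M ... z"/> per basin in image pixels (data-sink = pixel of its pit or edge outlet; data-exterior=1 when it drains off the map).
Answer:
<path data-sink="17 373" data-exterior="1" d="M655 16l-638 0-1 459 18 1 14 7 34 33 52 0 13 3 22 10 14 11 16 27 11 11 24 10 15 5 28 0 17-5 10 0 6 3-1 11-16 25-4 10-1 19 367 0z"/><path data-sink="17 585" data-exterior="1" d="M34 476l-18 1 1 149 10 0 30-7 37-15 24 0 12-5 29 26 14 22 9 9 106-1 1-18 4-10 16-25 1-11-6-3-10 0-17 5-28 0-32-12-7-3-11-11-16-27-14-11-22-10-13-3-52 0-27-28z"/><path data-sink="47 655" data-exterior="1" d="M130 599l-12 5-24 0-37 15-30 7-10 0-1 29 164 1-21-31z"/>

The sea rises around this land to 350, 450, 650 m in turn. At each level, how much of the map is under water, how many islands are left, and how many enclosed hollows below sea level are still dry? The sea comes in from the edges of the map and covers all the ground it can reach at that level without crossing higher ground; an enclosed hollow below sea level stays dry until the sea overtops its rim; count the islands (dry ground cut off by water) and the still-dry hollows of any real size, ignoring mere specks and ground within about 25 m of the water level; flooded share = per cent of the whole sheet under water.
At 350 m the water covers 16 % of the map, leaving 0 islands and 0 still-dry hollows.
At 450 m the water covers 35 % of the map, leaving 0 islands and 0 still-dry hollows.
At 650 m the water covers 73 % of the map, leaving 0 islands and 0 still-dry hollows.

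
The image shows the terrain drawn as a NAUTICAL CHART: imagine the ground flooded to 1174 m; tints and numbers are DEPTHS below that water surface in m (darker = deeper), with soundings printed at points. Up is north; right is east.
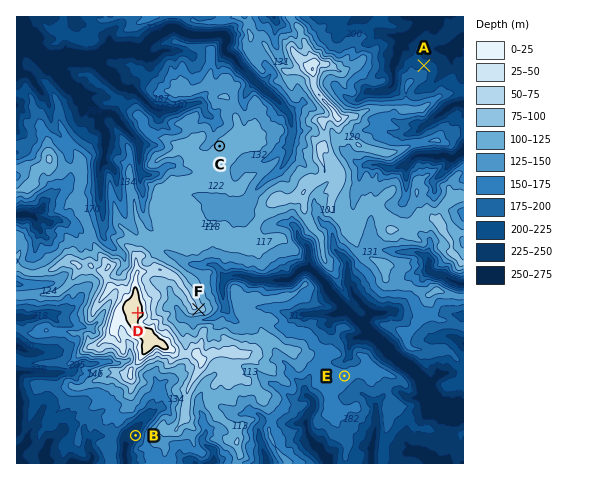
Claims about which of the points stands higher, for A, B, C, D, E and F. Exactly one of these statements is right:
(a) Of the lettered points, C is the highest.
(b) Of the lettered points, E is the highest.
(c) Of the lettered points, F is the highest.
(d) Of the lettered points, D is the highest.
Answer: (d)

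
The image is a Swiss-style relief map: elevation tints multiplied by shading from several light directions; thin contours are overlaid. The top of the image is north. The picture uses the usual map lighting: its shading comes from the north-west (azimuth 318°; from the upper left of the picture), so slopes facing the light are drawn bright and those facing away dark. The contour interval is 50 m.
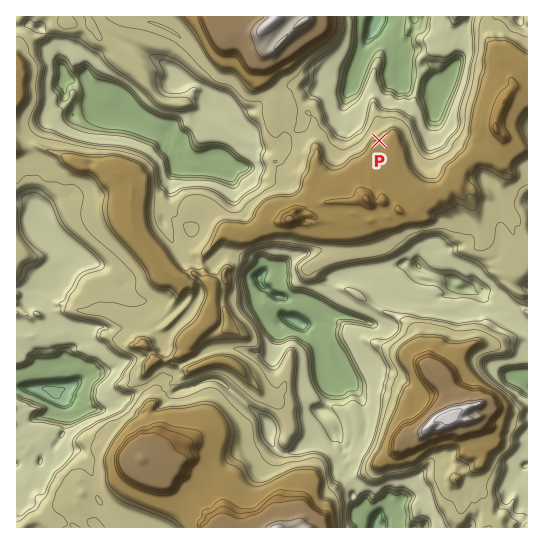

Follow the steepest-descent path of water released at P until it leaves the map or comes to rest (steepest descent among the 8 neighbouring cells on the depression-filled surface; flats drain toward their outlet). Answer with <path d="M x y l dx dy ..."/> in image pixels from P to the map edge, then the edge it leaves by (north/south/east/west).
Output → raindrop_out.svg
<path d="M379 141l-2-3 0-8-10-9-6 0-15-15 0-12 3-3 8-17 5-19 3-4 1-9 4-5 1-4 4-4 0-12"/>
exit: north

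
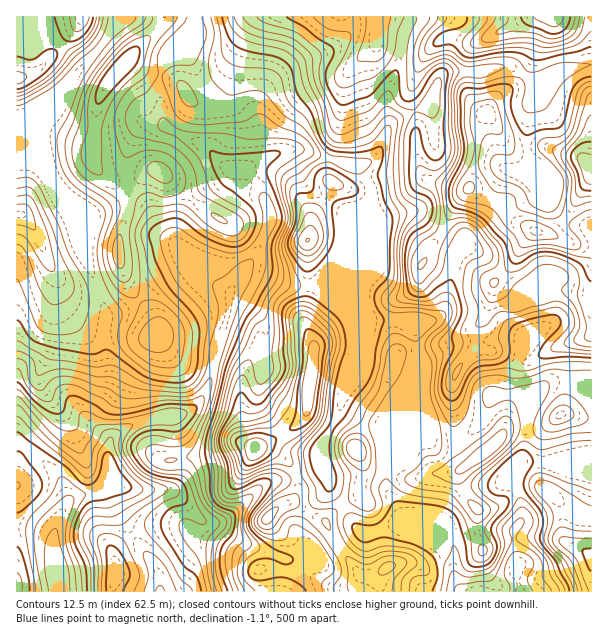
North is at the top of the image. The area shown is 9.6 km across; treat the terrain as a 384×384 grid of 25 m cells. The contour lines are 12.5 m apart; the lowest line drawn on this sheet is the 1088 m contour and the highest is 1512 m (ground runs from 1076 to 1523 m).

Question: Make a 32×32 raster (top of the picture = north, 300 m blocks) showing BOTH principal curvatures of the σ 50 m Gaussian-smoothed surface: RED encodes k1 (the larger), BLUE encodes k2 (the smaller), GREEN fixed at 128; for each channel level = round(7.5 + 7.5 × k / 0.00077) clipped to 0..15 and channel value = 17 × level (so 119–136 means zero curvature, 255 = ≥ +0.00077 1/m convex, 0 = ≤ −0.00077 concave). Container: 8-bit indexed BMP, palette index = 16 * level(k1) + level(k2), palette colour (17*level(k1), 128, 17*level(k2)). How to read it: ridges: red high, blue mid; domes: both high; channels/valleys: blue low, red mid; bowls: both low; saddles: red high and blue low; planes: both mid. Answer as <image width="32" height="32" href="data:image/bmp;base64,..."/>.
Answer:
<image width="32" height="32" href="data:image/bmp;base64,Qk02CAAAAAAAADYEAAAoAAAAIAAAACAAAAABAAgAAAAAAAAEAAATCwAAEwsAAAABAAAAAAAAAIAAABGAAAAigAAAM4AAAESAAABVgAAAZoAAAHeAAACIgAAAmYAAAKqAAAC7gAAAzIAAAN2AAADugAAA/4AAAACAEQARgBEAIoARADOAEQBEgBEAVYARAGaAEQB3gBEAiIARAJmAEQCqgBEAu4ARAMyAEQDdgBEA7oARAP+AEQAAgCIAEYAiACKAIgAzgCIARIAiAFWAIgBmgCIAd4AiAIiAIgCZgCIAqoAiALuAIgDMgCIA3YAiAO6AIgD/gCIAAIAzABGAMwAigDMAM4AzAESAMwBVgDMAZoAzAHeAMwCIgDMAmYAzAKqAMwC7gDMAzIAzAN2AMwDugDMA/4AzAACARAARgEQAIoBEADOARABEgEQAVYBEAGaARAB3gEQAiIBEAJmARACqgEQAu4BEAMyARADdgEQA7oBEAP+ARAAAgFUAEYBVACKAVQAzgFUARIBVAFWAVQBmgFUAd4BVAIiAVQCZgFUAqoBVALuAVQDMgFUA3YBVAO6AVQD/gFUAAIBmABGAZgAigGYAM4BmAESAZgBVgGYAZoBmAHeAZgCIgGYAmYBmAKqAZgC7gGYAzIBmAN2AZgDugGYA/4BmAACAdwARgHcAIoB3ADOAdwBEgHcAVYB3AGaAdwB3gHcAiIB3AJmAdwCqgHcAu4B3AMyAdwDdgHcA7oB3AP+AdwAAgIgAEYCIACKAiAAzgIgARICIAFWAiABmgIgAd4CIAIiAiACZgIgAqoCIALuAiADMgIgA3YCIAO6AiAD/gIgAAICZABGAmQAigJkAM4CZAESAmQBVgJkAZoCZAHeAmQCIgJkAmYCZAKqAmQC7gJkAzICZAN2AmQDugJkA/4CZAACAqgARgKoAIoCqADOAqgBEgKoAVYCqAGaAqgB3gKoAiICqAJmAqgCqgKoAu4CqAMyAqgDdgKoA7oCqAP+AqgAAgLsAEYC7ACKAuwAzgLsARIC7AFWAuwBmgLsAd4C7AIiAuwCZgLsAqoC7ALuAuwDMgLsA3YC7AO6AuwD/gLsAAIDMABGAzAAigMwAM4DMAESAzABVgMwAZoDMAHeAzACIgMwAmYDMAKqAzAC7gMwAzIDMAN2AzADugMwA/4DMAACA3QARgN0AIoDdADOA3QBEgN0AVYDdAGaA3QB3gN0AiIDdAJmA3QCqgN0Au4DdAMyA3QDdgN0A7oDdAP+A3QAAgO4AEYDuACKA7gAzgO4ARIDuAFWA7gBmgO4Ad4DuAIiA7gCZgO4AqoDuALuA7gDMgO4A3YDuAO6A7gD/gO4AAID/ABGA/wAigP8AM4D/AESA/wBVgP8AZoD/AHeA/wCIgP8AmYD/AKqA/wC7gP8AzID/AN2A/wDugP8A/4D/AMmFcnWn6JeFdYaEl7amhoeWpreXt3WFp4KDtJWWhHTmx3RydpXol4OGl4SouMmWhoZj57Xp6NelkujVYWNylde3dYKYx8iEhZeXk7ikoKSWdMbFY6WVlJWD2Pqgo9f42KZ1gbnIlqWXmKiEYsL6xmSV92KDlHV2dnTlkmGDtrZ1p3ZypaiGp6eolZGisPj3tcTGo9mldXR0hfrntFK0poeZmIWSknRygYFzpvnDgMTXlWO3x4OWl5fFtGS0xfm3l5iWg7fEgpO2tZN1hfeBgOSDc6TGk7a4t9ikcnS0pXR2loOF2JSAyenYxZOE+PrEtXOS6eiDdpaGlffncHOUdnaEhrioloDHupaEovr56tXVgJD6xoSHhoWWhPfmpKZ1dnSXt5ajpZCAcXKExbSEpeb4kJTFdYd2lLaFlceS2Mm2cteWdIeouJZzkXC353KnpfiAg8ild4S11oR1lXWVt4Wzx3R2l4aWlqjJkKT4cYS2+HF0hPeEg8f4U2SFhHOVhoO2lpeYhYepqLmSofeEUoT3g3Rz17VylPi0prXIlYODlZeHl5eVqZiYmIWAx6aDp/nGgoS3yLK3lMbIlYbm9teWmJiXhoWYmamYloCXt3LH+LeDdqWFcqTHp5Z0dXOE1oaYiIeGdYaXqJeWhISltPq4g4aFpJJxgIO2praVdFPXhpeXl4SVpqaWdYeFhYWmo6OGh4XG9emUlJe4lqfHtbeFl7iWgse3lnZ2h4d1dYS1pYeHhmK0+ZWTp8ilhHZkpXXHp3SD+aeGdXaGhYRzlMXVg4d3ccbpp4OFYuaUUoPFhdiFdYP4lnVldYSnyJCy+/yjh4eBx8nndGKFtujn+KbHt4SHc8a2dWV1uNnKo1DE+JR2d3OjhOSTY8fHyLaldcmFdYVkpbeVl7XXl5WDcPa2lHWGhJVihOfWt6eEY8SlppSEhae3lpepp4Z1hoSz2KTI15SFp8jC68mWl4V3cfeFhYS5uIeWqKmYh3V2haWWt8WChJWX14G11mV1h3OD+IeGlrmYh5aXmIaEloeGdHJwwqSUgbe2YnP2hqeUxtbJd4aVp7eHdoWEg4aGh4eWhpTaqKhwt7eBpdeXt4SWY9aFh3Sm13Z2h4WpqKiYhoeHdMeXmIOipXG2ycmFdXZz17SBc5T4lnWGhaiHh4eGh5aFt5iYg8ikgOjY2JZ2d4TY+deBgMf4hpSmmIaHh3d2hpe5qJeEpdZg0oKTtZWGhbSGx9dwgOjphIV2lpeHdmZ1lZanp6eC94Kjo3BxlYRzhIeGtdeQkujWdId0ppaGdoaXloWnuIK3+NX4+KaFt6aUd4eG+bWCcsS3hXSXqKinp5iIhpa3dHOkhHTFtsfJypI="/>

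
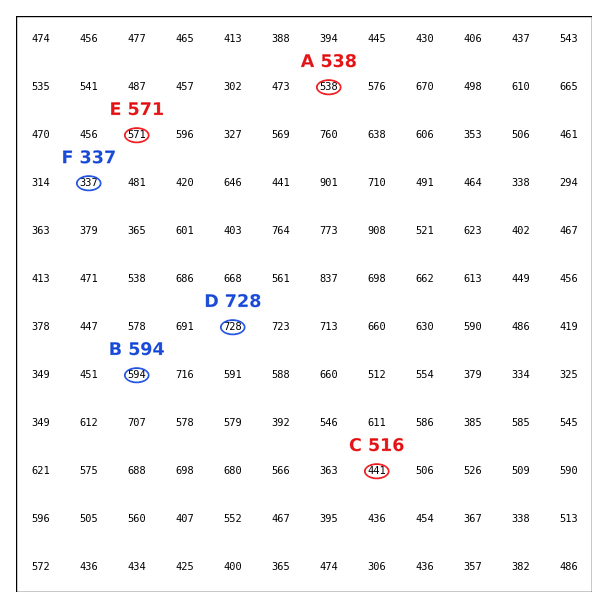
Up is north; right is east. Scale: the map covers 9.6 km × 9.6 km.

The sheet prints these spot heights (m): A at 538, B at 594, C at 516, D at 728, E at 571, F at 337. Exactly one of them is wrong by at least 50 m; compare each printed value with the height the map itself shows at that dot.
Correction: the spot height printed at C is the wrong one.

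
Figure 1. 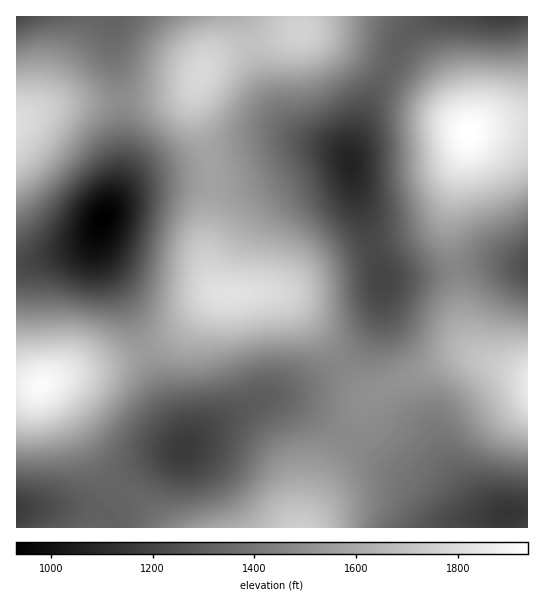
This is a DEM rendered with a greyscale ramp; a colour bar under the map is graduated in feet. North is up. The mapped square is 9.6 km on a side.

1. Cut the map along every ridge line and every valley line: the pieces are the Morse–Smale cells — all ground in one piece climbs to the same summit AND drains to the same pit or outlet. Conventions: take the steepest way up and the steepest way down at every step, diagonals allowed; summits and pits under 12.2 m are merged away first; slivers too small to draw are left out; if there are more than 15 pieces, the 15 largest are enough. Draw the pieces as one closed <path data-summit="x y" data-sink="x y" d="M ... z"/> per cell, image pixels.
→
<path data-summit="229 295" data-sink="350 162" d="M329 151l-26 1-56 25-20 4-14 0-8 70 6 27 10 15 20 2 28-3 14 4 20 18 39 49 21-18 14-24 6-22 0-24-28-85-4-28-8-7z"/><path data-summit="527 386" data-sink="507 514" d="M473 356l-11 0-21 7-71 33-6 9-5 17-8 15 43 32 24 15 33 35 16 1 60-8 1-135z"/><path data-summit="301 527" data-sink="183 450" d="M278 399l-15 0-8 2-38 22-20 13-15 15-20 6-24 14-15 14-2 4 21 15 23 24 137 0 26-59 21-32-40-26z"/><path data-summit="469 133" data-sink="350 162" d="M390 67l-26 46-15 41 6 36 28 90 55-8 17-5-6-25 0-29 7-35 12-40 0-7-35-35-22-17z"/><path data-summit="229 295" data-sink="183 450" d="M269 292l-54 4-38 39-32 16 19 50 16 29 5 18 17-16 45-27 54-20 40-22-21-29-33-35-6-4z"/><path data-summit="17 122" data-sink="103 219" d="M121 101l-58 3-47 17 1 143 14-1 44-14 14-6 7-8 20-42 5-22 2-34z"/><path data-summit="229 295" data-sink="103 219" d="M194 180l-37 1-16 4-18 10-8 8-10 11-5 12-3 12 3 19 31 57 15 37 31-16 34-36 12-5-7-5-5-11-6-27 7-69z"/><path data-summit="41 385" data-sink="103 219" d="M98 231l-3 6-13 10-51 16-15 2 1 120 20 2 20-10 64-17 24-10-14-36-31-57-3-10z"/><path data-summit="469 133" data-sink="503 17" d="M527 16l-94 0-19 11-11 11-12 29 31 20 47 46 5-4 19-5 34-1z"/><path data-summit="41 385" data-sink="183 450" d="M145 351l-38 13-34 8-32 13 22 21 38 63 18 19 27-23 33-13 5-5-4-17-16-29z"/><path data-summit="301 33" data-sink="350 162" d="M302 32l-50 14 8 29 16 35 18 21 21 12 28 10 6 6 15-46 25-46-55-24z"/><path data-summit="469 133" data-sink="527 265" d="M527 123l-34 1-19 5-6 5-1 11-11 33-7 35 0 29 6 26 32-5 41 2z"/><path data-summit="527 386" data-sink="350 162" d="M454 268l-71 13-2 26-6 19-12 19-22 18 15 22 11 11 4 0 19-11 61-26 11-3 21 2-11-9-8-18-7-54z"/><path data-summit="201 74" data-sink="350 162" d="M251 47l-26 6-14 7-7 7-8 22 0 26 15 48 1 18 15 0 20-4 24-9 22-12 17-5 19 0 14 4-8-6-36-14-16-16-18-30z"/><path data-summit="17 122" data-sink="17 17" d="M113 16l-97 1 1 103 46-16 58-3-1-19-8-39z"/>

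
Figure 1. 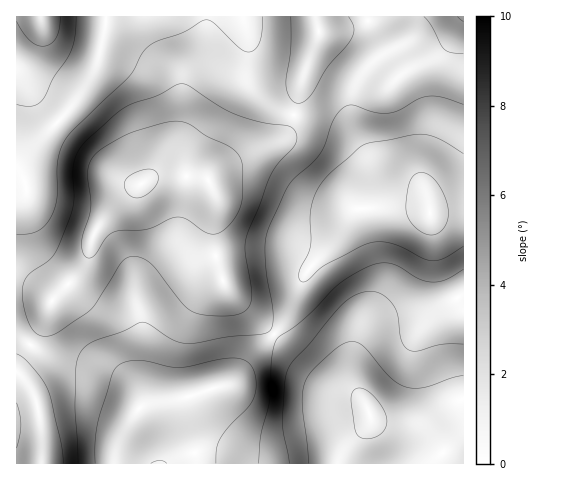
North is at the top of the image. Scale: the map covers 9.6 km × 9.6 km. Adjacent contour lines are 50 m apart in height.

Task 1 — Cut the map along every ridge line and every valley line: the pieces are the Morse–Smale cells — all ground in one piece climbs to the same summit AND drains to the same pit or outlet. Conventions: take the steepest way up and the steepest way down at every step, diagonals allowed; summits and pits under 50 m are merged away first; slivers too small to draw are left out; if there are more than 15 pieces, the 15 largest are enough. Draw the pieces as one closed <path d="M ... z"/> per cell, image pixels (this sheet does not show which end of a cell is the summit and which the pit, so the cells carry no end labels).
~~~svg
<path d="M315 16l-209 0-8 46-8 18-26 36-48 46 0 124 22 5 14 10 32-35 9-30 7-13 30-32 28-15 30 0 20 3 6-7 10-7 57-27 10-14 11-44 16-44z"/><path d="M188 176l-30 0-7 2-21 13-22 22-15 23-9 30-32 34-14 34-18 26-4 7 0 7 9 7 7 10 6 18 4 24 0 31 71 0 6-22 20-34 15-6 38-6 38-12 26-33 18-17-43-41-7-9-11-39 3-49-8-17z"/><path d="M412 206l-57 4-21 31-30 35-20 45-10 13 45 42 13 9 24 9 10 11 5 12-1 6-25 25-5 8 0 8 124-1 0-252-33 2-5-5z"/><path d="M365 16l-49 1 2 19-16 44-7 33-7 18-10 10-60 28-9 10 7 17-3 49 11 39 5 7 44 42 11-12 20-45 30-35 21-31 44-4 30 3-2-13-6-6-29-11-18-15-12-18-9-22-1-28 4-12 8-13 15-16-3-15z"/><path d="M274 334l-18 17-26 33-38 12-38 6-15 6-20 34-5 21 225 1 6-16 23-23 3-6-3-9-12-16-24-9-13-9z"/><path d="M463 16l-96 0 12 31 0 8-19 21-8 20 1 28 8 20 10 15 21 20 29 11 6 6 4 17 33-3z"/><path d="M105 16l-89 1 1 145 47-46 26-36 6-14 5-18 5-22z"/><path d="M19 374l-3 1 0 88 25 1 1-31-4-24-6-18z"/><path d="M24 287l-8 0 1 79 21-32 14-33-10-7z"/>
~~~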